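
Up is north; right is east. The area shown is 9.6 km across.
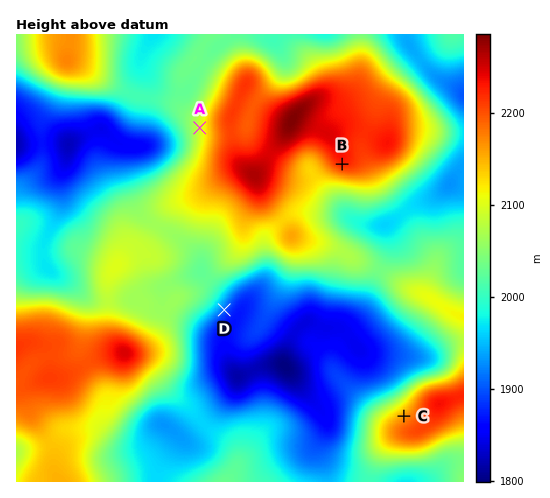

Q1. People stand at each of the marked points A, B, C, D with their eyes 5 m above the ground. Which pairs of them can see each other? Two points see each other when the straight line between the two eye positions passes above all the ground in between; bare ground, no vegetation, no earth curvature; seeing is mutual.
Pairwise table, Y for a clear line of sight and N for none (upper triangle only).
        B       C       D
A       N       N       N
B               Y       N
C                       Y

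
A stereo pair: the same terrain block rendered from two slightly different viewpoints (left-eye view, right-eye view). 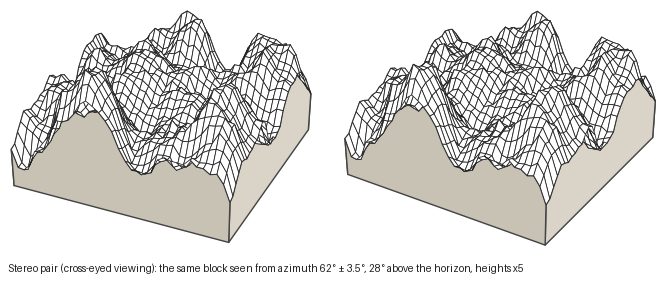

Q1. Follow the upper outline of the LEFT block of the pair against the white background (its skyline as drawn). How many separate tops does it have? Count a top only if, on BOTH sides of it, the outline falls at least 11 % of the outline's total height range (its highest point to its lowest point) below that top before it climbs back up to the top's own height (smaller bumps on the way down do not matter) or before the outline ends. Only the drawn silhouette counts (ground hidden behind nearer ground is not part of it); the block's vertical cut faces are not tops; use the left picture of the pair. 3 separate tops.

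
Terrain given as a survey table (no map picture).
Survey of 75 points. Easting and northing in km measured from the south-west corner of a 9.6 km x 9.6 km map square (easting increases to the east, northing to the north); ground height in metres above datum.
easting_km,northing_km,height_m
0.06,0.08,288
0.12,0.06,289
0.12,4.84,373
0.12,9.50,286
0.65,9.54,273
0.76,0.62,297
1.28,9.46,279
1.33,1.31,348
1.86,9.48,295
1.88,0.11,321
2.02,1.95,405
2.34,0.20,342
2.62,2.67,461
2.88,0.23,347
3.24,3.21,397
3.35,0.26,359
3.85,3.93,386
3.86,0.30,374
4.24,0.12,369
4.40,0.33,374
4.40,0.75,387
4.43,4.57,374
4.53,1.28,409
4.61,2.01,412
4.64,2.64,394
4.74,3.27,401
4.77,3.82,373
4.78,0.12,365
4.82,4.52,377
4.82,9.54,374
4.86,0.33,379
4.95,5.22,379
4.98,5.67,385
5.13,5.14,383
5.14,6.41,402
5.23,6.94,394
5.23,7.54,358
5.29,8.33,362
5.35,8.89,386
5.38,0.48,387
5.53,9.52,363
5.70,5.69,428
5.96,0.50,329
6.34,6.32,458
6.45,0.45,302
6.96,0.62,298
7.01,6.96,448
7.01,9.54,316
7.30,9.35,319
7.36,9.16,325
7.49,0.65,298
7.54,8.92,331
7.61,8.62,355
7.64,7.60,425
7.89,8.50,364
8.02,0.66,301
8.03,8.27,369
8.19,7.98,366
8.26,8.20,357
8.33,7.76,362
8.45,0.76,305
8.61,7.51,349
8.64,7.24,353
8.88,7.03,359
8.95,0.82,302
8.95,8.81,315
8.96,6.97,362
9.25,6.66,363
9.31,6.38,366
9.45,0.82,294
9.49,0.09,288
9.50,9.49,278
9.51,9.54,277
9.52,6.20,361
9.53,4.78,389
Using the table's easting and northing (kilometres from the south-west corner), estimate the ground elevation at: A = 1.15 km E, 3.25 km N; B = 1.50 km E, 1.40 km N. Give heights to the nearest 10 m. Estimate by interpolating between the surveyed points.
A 380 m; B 360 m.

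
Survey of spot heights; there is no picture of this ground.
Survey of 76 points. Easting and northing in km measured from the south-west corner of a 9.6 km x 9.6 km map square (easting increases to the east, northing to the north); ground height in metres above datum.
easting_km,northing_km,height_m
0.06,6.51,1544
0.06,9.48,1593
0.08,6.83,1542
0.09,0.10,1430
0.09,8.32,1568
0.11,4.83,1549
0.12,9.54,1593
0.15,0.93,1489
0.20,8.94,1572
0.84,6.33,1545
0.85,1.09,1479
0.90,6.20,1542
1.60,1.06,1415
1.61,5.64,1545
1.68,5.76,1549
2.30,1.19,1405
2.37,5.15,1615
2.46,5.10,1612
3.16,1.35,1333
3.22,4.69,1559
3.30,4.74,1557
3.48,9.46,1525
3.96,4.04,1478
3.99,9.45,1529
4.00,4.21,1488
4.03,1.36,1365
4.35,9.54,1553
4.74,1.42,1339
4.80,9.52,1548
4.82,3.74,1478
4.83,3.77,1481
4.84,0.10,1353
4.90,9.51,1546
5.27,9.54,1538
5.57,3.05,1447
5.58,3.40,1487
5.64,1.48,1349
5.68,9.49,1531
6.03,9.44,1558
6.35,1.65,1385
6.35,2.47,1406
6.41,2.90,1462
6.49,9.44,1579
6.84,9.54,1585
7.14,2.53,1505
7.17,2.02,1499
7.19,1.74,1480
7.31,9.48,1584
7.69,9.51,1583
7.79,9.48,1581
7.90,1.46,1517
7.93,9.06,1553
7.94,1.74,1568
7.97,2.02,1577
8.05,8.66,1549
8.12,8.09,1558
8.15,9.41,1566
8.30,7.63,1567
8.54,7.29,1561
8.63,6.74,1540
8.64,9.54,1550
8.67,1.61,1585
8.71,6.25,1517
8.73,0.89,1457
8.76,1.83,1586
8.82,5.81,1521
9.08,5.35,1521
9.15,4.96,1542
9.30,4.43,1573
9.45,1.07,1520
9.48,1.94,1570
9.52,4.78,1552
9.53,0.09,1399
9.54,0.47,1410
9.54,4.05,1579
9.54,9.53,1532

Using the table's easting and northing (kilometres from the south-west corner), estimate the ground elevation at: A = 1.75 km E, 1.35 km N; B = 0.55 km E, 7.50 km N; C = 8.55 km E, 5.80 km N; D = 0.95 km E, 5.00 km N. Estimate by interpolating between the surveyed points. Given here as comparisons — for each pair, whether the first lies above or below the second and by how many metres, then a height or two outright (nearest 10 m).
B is above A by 170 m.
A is below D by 150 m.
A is below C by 130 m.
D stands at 1560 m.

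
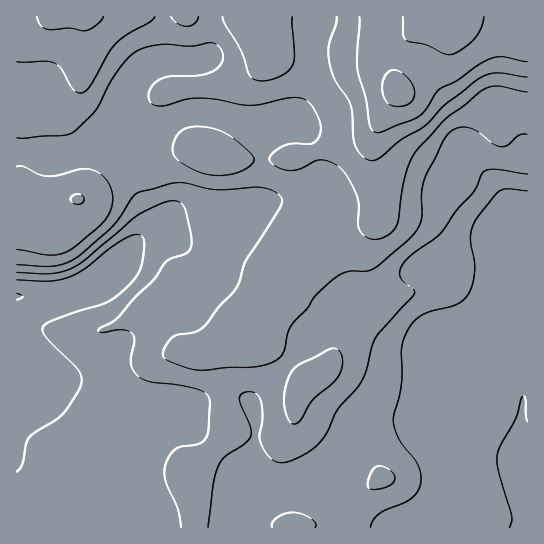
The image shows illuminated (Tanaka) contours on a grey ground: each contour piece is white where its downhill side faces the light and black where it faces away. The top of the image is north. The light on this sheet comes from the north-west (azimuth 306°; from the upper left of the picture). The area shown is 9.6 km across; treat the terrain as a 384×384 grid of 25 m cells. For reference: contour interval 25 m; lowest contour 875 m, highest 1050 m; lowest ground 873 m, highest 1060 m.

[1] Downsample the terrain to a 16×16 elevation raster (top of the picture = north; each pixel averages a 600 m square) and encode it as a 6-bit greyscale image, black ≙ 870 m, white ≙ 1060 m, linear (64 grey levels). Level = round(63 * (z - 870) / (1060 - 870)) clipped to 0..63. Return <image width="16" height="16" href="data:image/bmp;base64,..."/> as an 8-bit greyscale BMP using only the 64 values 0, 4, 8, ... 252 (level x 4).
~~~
<image width="16" height="16" href="data:image/bmp;base64,Qk02BQAAAAAAADYEAAAoAAAAEAAAABAAAAABAAgAAAAAAAABAAATCwAAEwsAAAABAAAAAAAAAAAAAAEBAQACAgIAAwMDAAQEBAAFBQUABgYGAAcHBwAICAgACQkJAAoKCgALCwsADAwMAA0NDQAODg4ADw8PABAQEAAREREAEhISABMTEwAUFBQAFRUVABYWFgAXFxcAGBgYABkZGQAaGhoAGxsbABwcHAAdHR0AHh4eAB8fHwAgICAAISEhACIiIgAjIyMAJCQkACUlJQAmJiYAJycnACgoKAApKSkAKioqACsrKwAsLCwALS0tAC4uLgAvLy8AMDAwADExMQAyMjIAMzMzADQ0NAA1NTUANjY2ADc3NwA4ODgAOTk5ADo6OgA7OzsAPDw8AD09PQA+Pj4APz8/AEBAQABBQUEAQkJCAENDQwBEREQARUVFAEZGRgBHR0cASEhIAElJSQBKSkoAS0tLAExMTABNTU0ATk5OAE9PTwBQUFAAUVFRAFJSUgBTU1MAVFRUAFVVVQBWVlYAV1dXAFhYWABZWVkAWlpaAFtbWwBcXFwAXV1dAF5eXgBfX18AYGBgAGFhYQBiYmIAY2NjAGRkZABlZWUAZmZmAGdnZwBoaGgAaWlpAGpqagBra2sAbGxsAG1tbQBubm4Ab29vAHBwcABxcXEAcnJyAHNzcwB0dHQAdXV1AHZ2dgB3d3cAeHh4AHl5eQB6enoAe3t7AHx8fAB9fX0Afn5+AH9/fwCAgIAAgYGBAIKCggCDg4MAhISEAIWFhQCGhoYAh4eHAIiIiACJiYkAioqKAIuLiwCMjIwAjY2NAI6OjgCPj48AkJCQAJGRkQCSkpIAk5OTAJSUlACVlZUAlpaWAJeXlwCYmJgAmZmZAJqamgCbm5sAnJycAJ2dnQCenp4An5+fAKCgoAChoaEAoqKiAKOjowCkpKQApaWlAKampgCnp6cAqKioAKmpqQCqqqoAq6urAKysrACtra0Arq6uAK+vrwCwsLAAsbGxALKysgCzs7MAtLS0ALW1tQC2trYAt7e3ALi4uAC5ubkAurq6ALu7uwC8vLwAvb29AL6+vgC/v78AwMDAAMHBwQDCwsIAw8PDAMTExADFxcUAxsbGAMfHxwDIyMgAycnJAMrKygDLy8sAzMzMAM3NzQDOzs4Az8/PANDQ0ADR0dEA0tLSANPT0wDU1NQA1dXVANbW1gDX19cA2NjYANnZ2QDa2toA29vbANzc3ADd3d0A3t7eAN/f3wDg4OAA4eHhAOLi4gDj4+MA5OTkAOXl5QDm5uYA5+fnAOjo6ADp6ekA6urqAOvr6wDs7OwA7e3tAO7u7gDv7+8A8PDwAPHx8QDy8vIA8/PzAPT09AD19fUA9vb2APf39wD4+PgA+fn5APr6+gD7+/sA/Pz8AP39/QD+/v4A////ADQ0NDA4UDw8SERAKBgQEAgwPDw4RFw8OEA8QEgsEBAEKDQ8PEBMUEhUSEA8HAwMBCAoNDg4PFRMaFg8LBQICAgUICw4SFBYVGhsUDQYCAgIGCw8SGRweHRoaGA8GAgIDBwsPExgZHR4bGhcTCwUDAgcGBAsVFhkdHBsYFhEPBwMfHg4GDxMYGxweHhwSDgkHJCcjEg4TFxkcHyIkGxIJByUoJx0YGBsaHB4iJh0WDwohISAfISUnIiMjJyohFxUWJSQgICEjIiEhIyszLR8bHCcoJiAjIyQmJCYuOzouIyErLS0iISElLSwqMjo6OTMwMjMyLCcoKTEsKjE4PT07Ng="/>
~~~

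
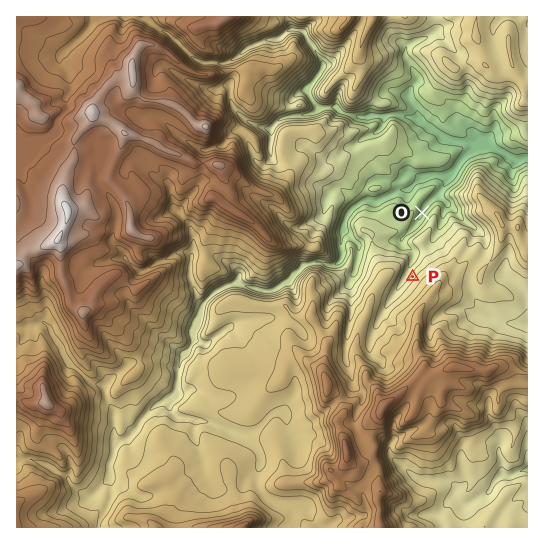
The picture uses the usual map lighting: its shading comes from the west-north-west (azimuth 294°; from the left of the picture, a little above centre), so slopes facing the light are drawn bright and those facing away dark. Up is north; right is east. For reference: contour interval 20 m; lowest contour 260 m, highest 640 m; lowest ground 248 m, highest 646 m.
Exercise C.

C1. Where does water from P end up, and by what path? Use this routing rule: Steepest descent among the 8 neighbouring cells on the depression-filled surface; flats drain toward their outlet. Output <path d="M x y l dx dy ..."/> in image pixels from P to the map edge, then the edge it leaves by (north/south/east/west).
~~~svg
<path d="M413 277l-4-4 1-8 3-4 0-10-4-4-3 0-4-4 0-4 12-12 5-8 0-2 6-8 1-4 8-8 1 0 10-11 2-4 2-7 9-9 1-4 12-9 3 0 4-3 8 0 1-1 8 0 20 10 8 0 2-1 2 0"/>
exit: east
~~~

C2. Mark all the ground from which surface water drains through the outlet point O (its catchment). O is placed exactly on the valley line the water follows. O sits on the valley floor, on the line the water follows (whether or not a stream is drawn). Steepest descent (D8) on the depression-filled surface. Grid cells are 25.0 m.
3.295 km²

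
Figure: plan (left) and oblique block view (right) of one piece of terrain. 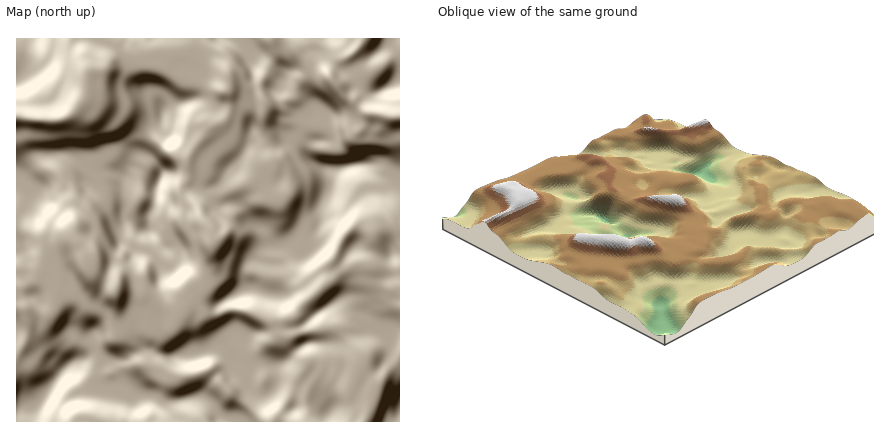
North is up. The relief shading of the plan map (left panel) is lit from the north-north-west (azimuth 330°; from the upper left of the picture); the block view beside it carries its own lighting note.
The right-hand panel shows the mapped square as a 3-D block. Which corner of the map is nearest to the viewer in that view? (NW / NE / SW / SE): SW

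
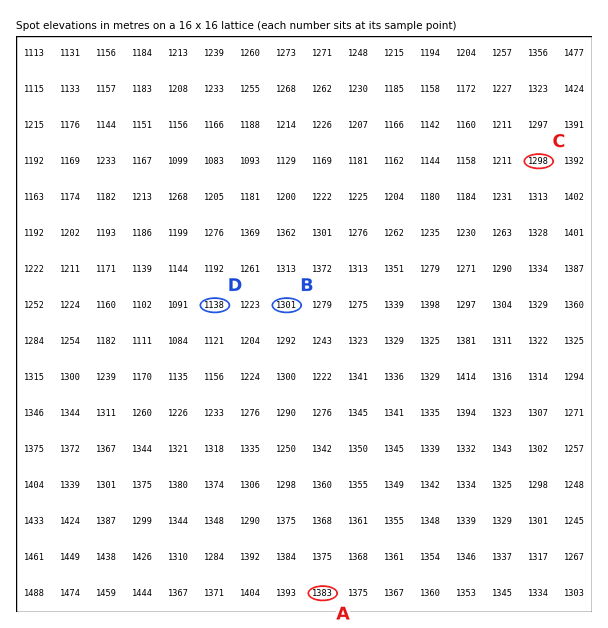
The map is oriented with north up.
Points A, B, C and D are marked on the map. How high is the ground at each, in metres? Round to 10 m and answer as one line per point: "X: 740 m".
A: 1380 m
B: 1300 m
C: 1300 m
D: 1140 m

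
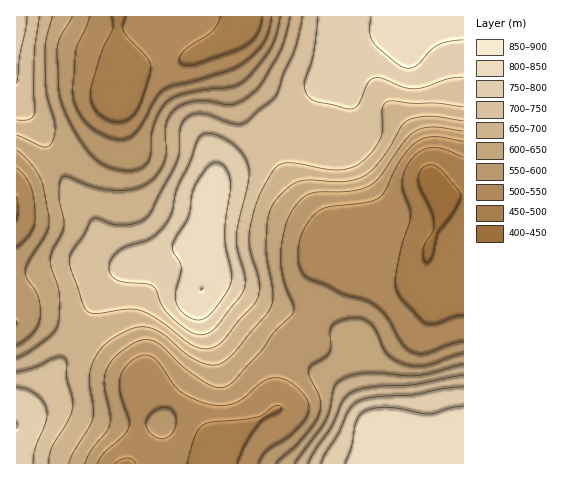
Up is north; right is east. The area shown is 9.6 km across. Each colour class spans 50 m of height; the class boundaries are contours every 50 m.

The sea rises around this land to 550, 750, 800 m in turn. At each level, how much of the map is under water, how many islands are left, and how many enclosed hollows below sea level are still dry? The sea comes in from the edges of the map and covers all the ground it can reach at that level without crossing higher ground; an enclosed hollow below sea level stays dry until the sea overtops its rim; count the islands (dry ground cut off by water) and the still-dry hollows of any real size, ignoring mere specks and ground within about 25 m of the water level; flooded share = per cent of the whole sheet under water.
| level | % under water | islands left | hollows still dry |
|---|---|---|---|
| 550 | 26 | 0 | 0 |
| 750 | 81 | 1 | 0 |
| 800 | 92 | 1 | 0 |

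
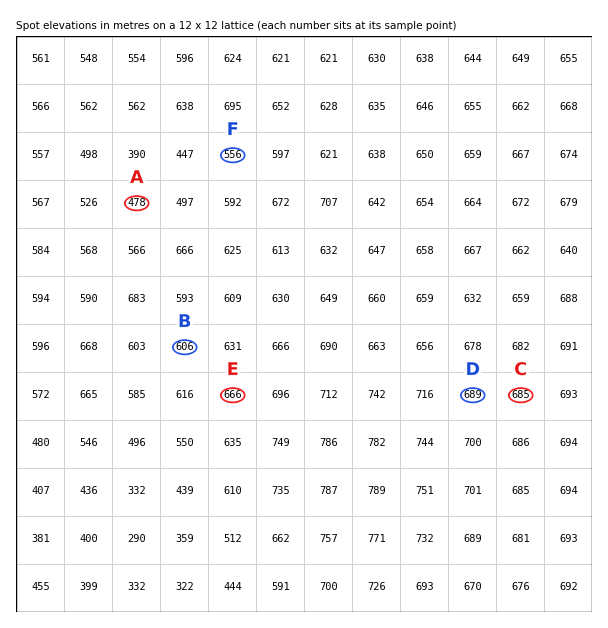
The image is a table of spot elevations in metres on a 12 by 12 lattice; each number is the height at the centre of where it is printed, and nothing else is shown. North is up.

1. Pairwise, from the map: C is above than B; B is above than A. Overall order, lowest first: A B C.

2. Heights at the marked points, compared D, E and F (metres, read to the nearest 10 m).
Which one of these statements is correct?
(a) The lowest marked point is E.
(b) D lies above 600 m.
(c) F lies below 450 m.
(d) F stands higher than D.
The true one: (b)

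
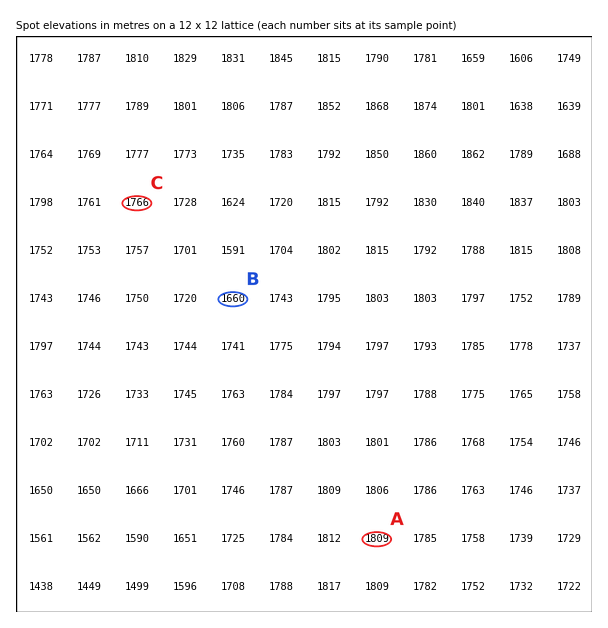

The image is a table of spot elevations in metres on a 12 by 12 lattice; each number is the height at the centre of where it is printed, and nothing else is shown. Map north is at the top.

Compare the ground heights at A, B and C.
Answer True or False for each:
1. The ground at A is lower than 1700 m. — False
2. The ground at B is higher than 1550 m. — True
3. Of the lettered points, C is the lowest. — False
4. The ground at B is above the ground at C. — False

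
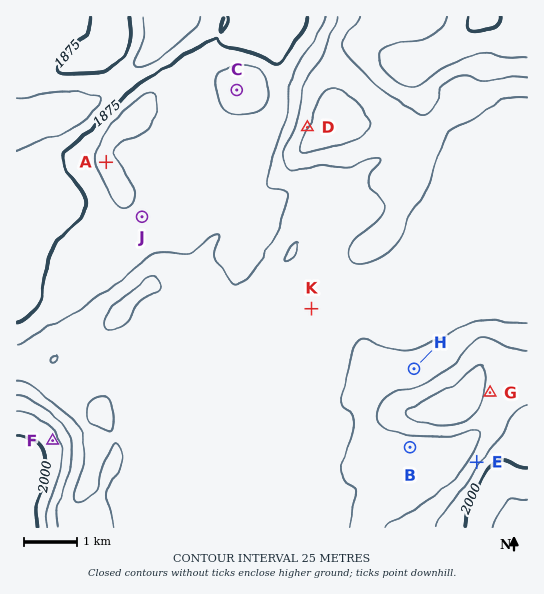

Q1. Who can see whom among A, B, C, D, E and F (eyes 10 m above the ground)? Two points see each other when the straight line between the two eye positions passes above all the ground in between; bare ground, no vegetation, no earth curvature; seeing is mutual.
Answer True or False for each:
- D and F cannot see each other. False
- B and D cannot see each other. True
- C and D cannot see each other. False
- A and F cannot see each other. False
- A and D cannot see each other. False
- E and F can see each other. True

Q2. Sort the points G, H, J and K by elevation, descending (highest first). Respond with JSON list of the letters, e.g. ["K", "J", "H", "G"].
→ ["G", "H", "K", "J"]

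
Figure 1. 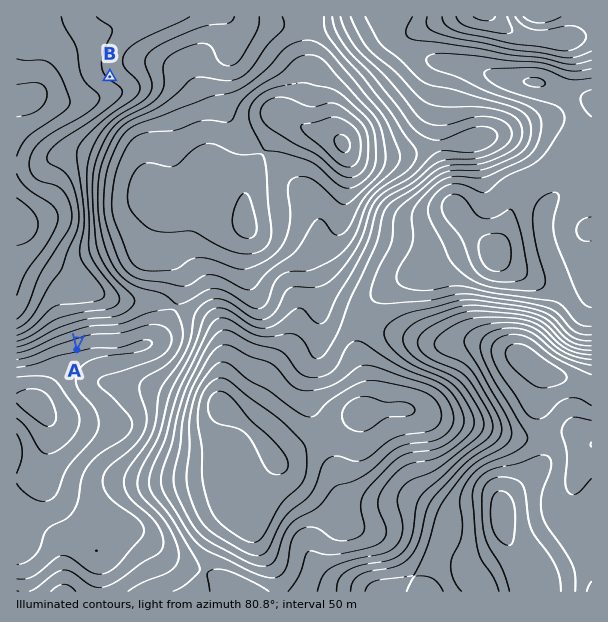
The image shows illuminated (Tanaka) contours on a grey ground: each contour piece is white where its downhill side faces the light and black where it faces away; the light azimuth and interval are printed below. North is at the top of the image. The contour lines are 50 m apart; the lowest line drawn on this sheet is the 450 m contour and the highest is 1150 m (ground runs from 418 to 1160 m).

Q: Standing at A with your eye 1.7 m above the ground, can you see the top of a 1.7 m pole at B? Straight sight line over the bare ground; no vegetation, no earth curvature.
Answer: no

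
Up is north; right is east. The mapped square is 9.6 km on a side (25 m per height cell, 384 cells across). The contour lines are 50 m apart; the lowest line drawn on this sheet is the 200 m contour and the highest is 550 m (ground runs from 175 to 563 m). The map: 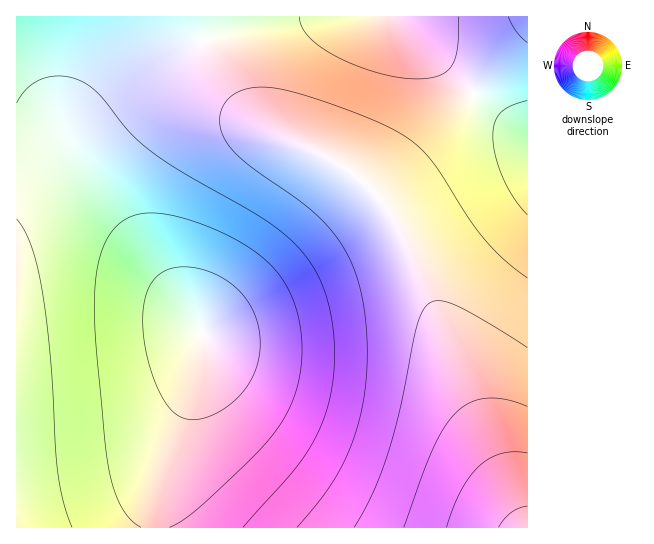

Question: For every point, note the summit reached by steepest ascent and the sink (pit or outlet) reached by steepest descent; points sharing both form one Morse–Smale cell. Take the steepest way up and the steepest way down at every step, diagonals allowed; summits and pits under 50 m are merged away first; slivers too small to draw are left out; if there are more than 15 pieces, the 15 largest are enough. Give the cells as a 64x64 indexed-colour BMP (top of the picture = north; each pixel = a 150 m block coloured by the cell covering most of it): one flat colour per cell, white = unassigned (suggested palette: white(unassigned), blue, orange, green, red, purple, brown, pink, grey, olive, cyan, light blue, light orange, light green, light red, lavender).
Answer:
<image width="64" height="64" href="data:image/bmp;base64,Qk12CAAAAAAAAHYAAAAoAAAAQAAAAEAAAAABAAQAAAAAAAAIAAATCwAAEwsAABAAAAAAAAAA////ALR3HwAOf/8ALKAsACgn1gC9Z5QAS1aMAMJ34wB/f38AIr28AM++FwDox64AeLv/AIrfmACWmP8A1bDFABERERERERERERERERERERERERERERERERERERERERERERERERERERERERERERERERERERERERERERERERERERIREREREREREREREREREREREREREREREREREREREREREhEREREREREREREREREREREREREREREREREREREREREiERERERERERERERERERERERERERERERERERERERERESIRERERERERERERERERERERERERERERERERERERERESIhERERERERERERERERERERERERERERERERERERERERIiEREREREREREREREREREREREREREREREREREREREREiIREREREREREREREREREREREREREREREREREREREREiIhERERERERERERERERERERERERERERERERERERERESIiERERERERERERERERERERERERERERERERERERERESIiIRERERERERERERERERERERERERERERERERERERERIiIhERERERERERERERERERERERERERERERERERERERIiIiEREREREREREREREREREREREREREREREREREREREiIiIRERERERERERERERERERERERERERERERERERERESIiIhERERERERERERERERERERERERERERERERERERESIiIiERERERERERERERERERERERERERERERERERERERIiIiIRERERERERERERERERERERERERERERERERERERIiIiIhEREREREREREREREREREREREREREREREREREREiIiIiERERERERERERERERERERERERERERERERERERESIiIiIRERERERERERERERERERERERERERERERERERESIiIiIhERERERERERERERERERERERERERERERERERERIiIiIiERERERERERERERERERERERERERERERERERERIiIiIiIREREREREREREREREREREREREREREREREREREiIiIiIhERERERERERERERERERERERERERERERERERESIiIiIiERERERERERERERERERERERERERERERERERESIiIiIiIRERERERERERERERERERERERERERERERERERIiIiIiIhERERERERERERERERERERERERERERERERERIiIiIiIiEREREREREREREREREREREREREREREREREREiIiIiIiIREREREREREREREREREREREREREREREREREiIiIiIiIhERERERERERERERERERERERERERERERERESIiIiIiIiERERERERERERERERERERERERERERERERERIiIiIiIiIRERERERERERERERERERERERERERERERERIiIiIiIiIhEREREREREREREREREREREREREREREREREiIiIiIiIiEREREREREREREREREREREREREREREREREiIiIiIiIiIRERERERERERERERERERERERERERERERESIiIiIiIiIhERERERERERERERERERERERERERERERESIiIiIiIiIiERERERERERERERERERERERERERERERERIiIiIiIiIiIRERERERERERERERERERERERERERERERIiIiIiIiIiIhEREREREREREREREREREREREREREREREiIiIiIiIiIiEREREREREREREREREREREREREREREREiIiIiIiIiIiIREREREREREREREREREREREREREREREiIiIiIiIiIiIhEREREREREREREREREREREREREREREiIiIiIiIiIiIiEREREREREREREREREREREREREREREiIiIiIiIiIiIiIREREREREREREREREREREREREREREiIiIiIiIiIiIiIhERERERERERERERERERERERERERIiIiIiIiIiIiIiIiERERERERERERERERERERERERERIiIiIiIiIiIiIiIiIREREREREREREREREREREREREiIiIiIiIiIiIiIiIiIhERERERERERERERERERERERIiIiIiIiIiIiIiIiIiIiERERERERERERERERERERESIiIiIiIiIiIiIiIiIiIiMRERERERERERERERERERESIiIiIiIiIiIiIiIiIiIiMxEREREREREREREREREREiIiIiIiIiIiIiIiIiIiIiMzEREREREREREREREREREiIiIiIiIiIiIiIiIiIiIjMzMRERERERERERERERERESIiIiIiIiIiIiIiIiIiIjMzMxERERERERERERERERESIiIiIiIiIiIiIiIiIiIjMzMzERERERERERERERERESIiIiIiIiIiIiIiIiIiIjMzMzMRERERERERERERERERIiIiIiIiIiIiIiIiIiIjMzMzMxERERERERERERERERIiIiIiIiIiIiIiIiIiIjMzMzMzEREREREREREREREREiIiIiIiIiIiIiIiIiIjMzMzMzMREREREREREREREREiIiIiIiIiIiIiIiIiIjMzMzMzMxERERERERERERERESIiIiIiIiIiIiIiIiIjMzMzMzMzERERERERERERERESIiIiIiIiIiIiIiIiIjMzMzMzMzMRERERERERERERERIiIiIiIiIiIiIiIiIjMzMzMzMzMxEREREREREREREREiIiIiIiIiIiIiIiIjMzMzMzMzMz"/>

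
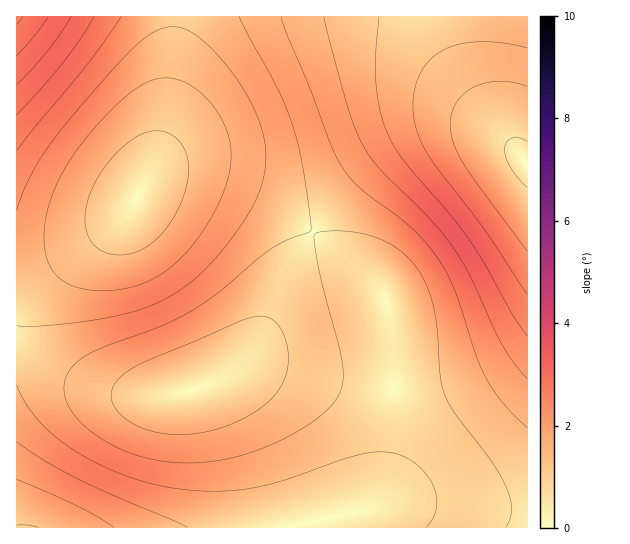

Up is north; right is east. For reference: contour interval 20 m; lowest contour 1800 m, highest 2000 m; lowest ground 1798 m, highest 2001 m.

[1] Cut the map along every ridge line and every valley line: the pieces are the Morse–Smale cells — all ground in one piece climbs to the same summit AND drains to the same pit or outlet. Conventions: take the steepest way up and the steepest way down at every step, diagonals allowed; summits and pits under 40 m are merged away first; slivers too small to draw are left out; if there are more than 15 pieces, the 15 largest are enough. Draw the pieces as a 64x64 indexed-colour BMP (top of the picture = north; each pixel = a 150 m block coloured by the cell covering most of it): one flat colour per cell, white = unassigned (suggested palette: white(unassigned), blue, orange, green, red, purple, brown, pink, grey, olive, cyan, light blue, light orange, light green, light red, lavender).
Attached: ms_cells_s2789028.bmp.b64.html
<image width="64" height="64" href="data:image/bmp;base64,Qk12CAAAAAAAAHYAAAAoAAAAQAAAAEAAAAABAAQAAAAAAAAIAAATCwAAEwsAABAAAAAAAAAA////ALR3HwAOf/8ALKAsACgn1gC9Z5QAS1aMAMJ34wB/f38AIr28AM++FwDox64AeLv/AIrfmACWmP8A1bDFABERERERERERERERERERERERERERERERERERERERERERERERERERERERERERERERERERERERERERERERERERERERERERERERERERERERERERERERERERERERERERERERERERERERERERERERERERERERERERERERERERERERERERERERERERERERERERERERERERERERERERERERERERERERERERERERERERERERERERERERERERERERERERERERERERERERERERERERERERERERERERERERERERERERERERERERERERERERERERERERERERERERERERERERERERERERERERERERERERERERERERERERERERERERERERERERERERERERERERERERERERERERERERERERERERERERERERERERERERERERERERERERERERERERERERERERERERERERERERERERERERERERERERERERERERERERERERERERERERERERERERERERERERERERERERERERERERERERERERERERERERERERERERERERERERERERERERERERERERERERERERERERERERERERERERERERERERERERERERERERERERERERERERERERERERERERERERERERERERERERERERERERERERERERERERERERERERERERERERERERERERERERERERESIiIiIiIiEREREREREREREREREREREREREREREREREiIiIiIiIiIiERERERERERERERERERERERERERERESIiIiIiIiIiIiIiEREREREREREREREREREREREREREiIiIiIiIiIiIiIiIhERERERERERERERERERERERESIiIiIiIiIiIiIiIiIiIRERERERERERERERERERERERIiIiIiIiIiIiIiIiIiIiEREREREREREREREREREREREiIiIiIiIiIiIiIiIiIiIRERERERERERERERERERERESIiIiIiIiIiIiIiIiIiIiERERERERERERERERERERERIiIiIiIiIiIiIiIiIiIiIREREREREREREREREREREREiIiIiIiIiIiIiIiIiIiIiERERERERERERERERERERESIiIiIiIiIiIiIiIiIiIiIRERERERERERERERERERERIiIiIiIiIiIiIiIiIiIiIhEREREREREREREREREREREiIiIiIiIiIiIiIiIiIiIiIRERERERERERERERERERESIiIiIiIiIiIiIiIiIiIiIhERERERERERERERERERERIiIiIiIiIiIiIiIiIiIiIiIREREREREREREREREREREiIiIiIiIiIiIiIiIiIiIiIhERERERERERERERERERESIiIiIiIiIiIiIiIiIiIiIiIRERERERERERERERERERMzMyIiIiIiIiIiIiIiIiIiIhEREREREREREREREREREzMzMzIiIiIiIiIiIiIiIiIiIRERERERERERERERERETMzMzMzIiIiIiIiIiIiIiIiIiERERERERERERERERERMzMzMzMyIiIiIiIiIiIiIiIiIREREREREREREREREREzMzMzMzMyIiIiIiIiIiIiIiIiERERERERERERERERETMzMzMzMzMiIiIiIiIiIiIiIiIhERERERERERERERERMzMzMzMzMzIiIiIiIiIiIiIiIiIREREREREREREREREzMzMzMzMzMiIiIiIiIiIiIiIiIiERERERERERERERETMzMzMzMzMzIiIiIiIiIiIiIiIiIhERERERERERERERMzMzMzMzMzMiIiIiIiIiIiIiIiIiIREREREREREREREzMzMzMzMzMzIiIiIiIiIiIiIiIiIiERERERERERERETMzMzMzMzMzMiIiIiIiIiIiIiIiIiIhERERERERERERMzMzMzMzMzMyIiIiIiIiIiIiIiIiIiIREREREREREREzMzMzMzMzMzMiIiIiIiIiIiIiIiIiIiIRERERERERETMzMzMzMzMzMyIiIiIiIiIiIiIiIiIiIiIRERERERERMzMzMzMzMzMzIiIiIiIiIiIiIiIiIiIiIiIhEREiIREzMzMzMzMzMzMyIiIiIiIiIiIiIiIiIiIiIiIiIiIRETMzMzMzMzMzMzIiIiIiIiIiIiIiIiIiIiIiIiIiIRERMzMzMzMzMzMzMiIiIiIiIiIiIiIiIiIiIiIiIiIhEREzMzMzMzMzMzMyIiIiIiIiIiIiIiIiIiIiIiIiIhERETMzMzMzMzMzMzIiIiIiIiIiIiIiIiIiIiIiIiIiERERMzMzMzMzMzMzMiIiIiIiIiIiIiIiIiIiIiIiIiEREREzMzMzMzMzMzMyIiIiIiIiIiIiIiIiIiIiIiIiIRERETMzMzMzMzMzMzIiIiIiIiIiIiIiIiIiIiIiIiIRERERMzMzMzMzMzMzMiIiIiIiIiIiIiIiIiIiIiIiIhEREREzMzMzMzMzMzMzIiIiIiIiIiIiIiIiIiIiIiIiERERETMzMzMzMzMzMzMiIiIiIiIiIiIiIiIiIiIiIiERERERMzMzMzMzMzMzMyIiIiIiIiIiIiIiIiIiIiIiIREREREzMzMzMzMzMzMzIiIiIiIiIiIiIiIiIiIiIiIhERERETMzMzMzMzMzMzMiIiIiIiIiIiIiIiIiIiIiIiERERER"/>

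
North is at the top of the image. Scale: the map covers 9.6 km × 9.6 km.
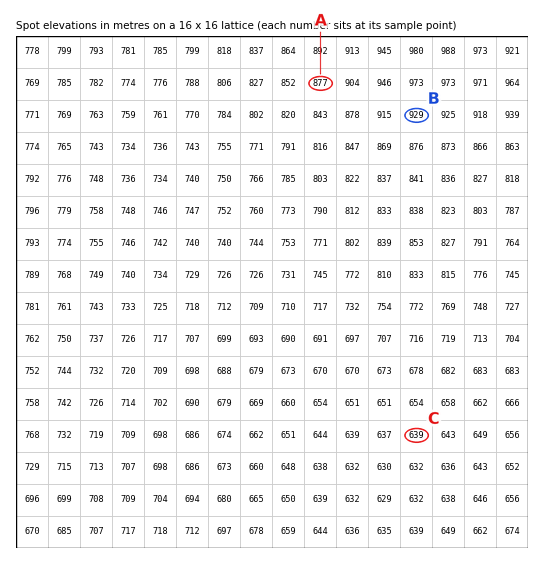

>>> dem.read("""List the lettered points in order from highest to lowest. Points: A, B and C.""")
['B', 'A', 'C']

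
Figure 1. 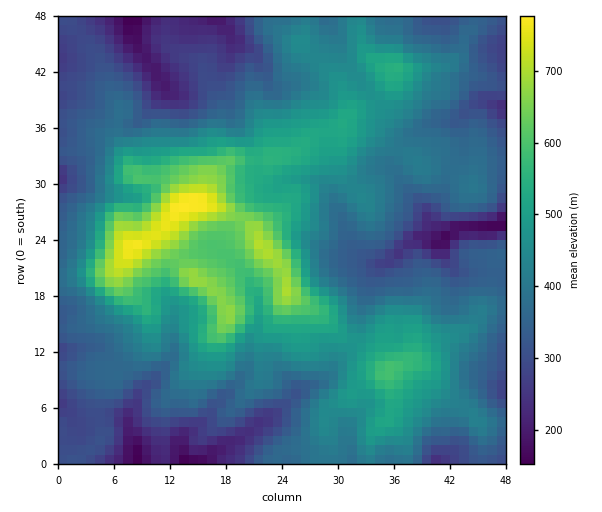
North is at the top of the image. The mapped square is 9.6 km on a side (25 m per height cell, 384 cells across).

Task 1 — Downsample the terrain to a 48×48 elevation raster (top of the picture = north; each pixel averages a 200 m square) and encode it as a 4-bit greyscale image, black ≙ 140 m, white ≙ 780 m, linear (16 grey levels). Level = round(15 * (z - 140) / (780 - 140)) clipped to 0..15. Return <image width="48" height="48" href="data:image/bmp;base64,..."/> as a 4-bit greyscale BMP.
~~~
<image width="48" height="48" href="data:image/bmp;base64,Qk32BAAAAAAAAHYAAAAoAAAAMAAAADAAAAABAAQAAAAAAIAEAAATCwAAEwsAABAAAAAAAAAAAAAAABEREQAiIiIAMzMzAERERABVVVUAZmZmAHd3dwCIiIgAmZmZAKqqqgC7u7sAzMzMAN3d3QDu7u4A////AEREMiEBIhAREiM0VVVmZmZnZmZTIzREREREQyEBIhEiESI0VVVmZmZ3ZndkMzRFVERERDESIhEzIiIjRVVmd2Z4h3dlRERWVEM0RDEiMyIjMzIjNEVnd2Z4mId2VVVmZUM0RCIjNDMzNEMyM0Vnd3d4mZh3ZmZ3ZTNEQzI0RURERVVDM0Vnd3d4mZiHZmZ2VTNEREM0VVVVRFVURERWd4iIiZiId3dmVDREVVQ0VWZmVEVmVURWZ4iImZmIh3ZlQ0RVVVVERWZmZlVmZlRVZniJqqmYiHZVQ0RVVVVURWd3d2VmZlVmZniZq6qZmHZVRERVVVVVVWd3iHZndmd3dniZq6qqmHZVVERVVVZmZleIiIdnd3iId3iJmqqpmHZlVDRFVWZndmeJmZd3d4iIiIiJmZmZh3dmVEVVVWZ3h2eKu6iIiImIiIiImYmYiHdmVFVVZmd4h3iZvLqImZmZmYd4iImYh3d2VUVVZneJmHiJrMuYmqqqqYd3iIiHdmZ2ZUVWZ4mamHiJvMypq7u7qYZmd3d3ZmZnZVVWeaqqmIiazMuprNy6mHZVZmZmZVZmZVZnm7uqmZq8zLupvNyph2VVVVVWVVVVVWZ5vNy7qqzdzLqqvNyYdlVURVVVVURVVWaKzd3Lu7zcy7qrzNuXZVVERERVVERVVVZ5ve7cy7zLu7u8zcqHZVVEMzREQzRVVVZ4rO/t3Mu7u7vN3cqGZVREQzNDIjRVVVZorO/+7dy7u7vN3Kl2ZVVVVDIhESRERFVnnO7u7u3Lu7vdy5h3ZlVVVUMiERIiIlVnm93d7u7cy7zdypmHZlVmZVQyIhERAFVnisy83v7u3czLuqmHZlZnZVQyMzMzIUVmeaqrzv//7tuqqpmHZmZ3ZlUzRFVVQ0RVZ4iJve//7bqpmZmIZmd3ZlVEVVZmVDRFZ4marN3u3LqpmZmIdnd3ZlVVVWZmVDRFZ5q7u8zNzLqZmYiHd3d2ZlVmZWZmVTRFZ5q6q7vMzLqZmZmIiId2ZmZmZmZmVURFZ4qZmqq7u7uqqpmZiIh2ZmZmZmVmVUVVVoiIiZmZmqqZqqmZmZh3ZmZmZlVVVURVVnd3d3eIiYiJmZmZmZmHdmZmZlVVVERVVmZmZmZnd3d4mZmZmZmId2ZlVVVVRERVVWVVVVVWZmZ4iIiZmZmId3ZlVURVQ0RFVWVUREREVVZ3d3iIiZmIh3dmVUREMzREVWVTMzM0RVVmZmd3iJmIiHd2ZVQzMjREVVVDIiI0REVmVWZ3eIiIiIh2ZmVDM0REVVRDISI0REVVVVZneIh4iZh3ZmVERDREREQyEiM0Q0RVRWZneId4mZmHZmVVRDM0REMhEiM0MzRERWZ3d3eJmamHd2VUQzM0RDIRIjMzMzNDRmd3d3eJmZh3ZmZUQzNEQyERIzMzMyIzVnd3d3eIiIdmZVVUMzNEMyESIzIiMiI0Vnd3ZmeHZmZVVVVUQzQzMhERIiIiIiJFZmd3ZmeHZmVURFVVREQzIhABIiIiESNFZmZmVmd2ZmVEREVVRA=="/>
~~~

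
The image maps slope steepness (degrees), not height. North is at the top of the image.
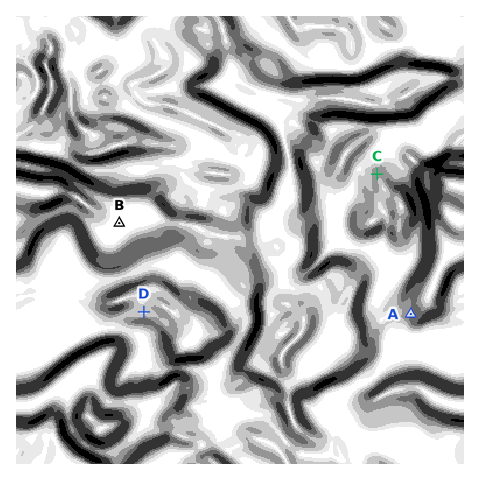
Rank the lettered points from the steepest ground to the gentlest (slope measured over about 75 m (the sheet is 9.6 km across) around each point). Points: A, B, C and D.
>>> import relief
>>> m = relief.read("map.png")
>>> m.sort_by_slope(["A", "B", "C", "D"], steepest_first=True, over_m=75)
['A', 'C', 'D', 'B']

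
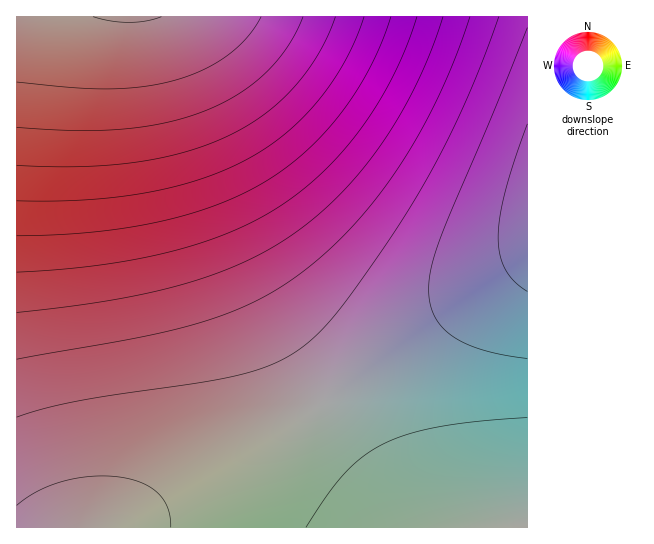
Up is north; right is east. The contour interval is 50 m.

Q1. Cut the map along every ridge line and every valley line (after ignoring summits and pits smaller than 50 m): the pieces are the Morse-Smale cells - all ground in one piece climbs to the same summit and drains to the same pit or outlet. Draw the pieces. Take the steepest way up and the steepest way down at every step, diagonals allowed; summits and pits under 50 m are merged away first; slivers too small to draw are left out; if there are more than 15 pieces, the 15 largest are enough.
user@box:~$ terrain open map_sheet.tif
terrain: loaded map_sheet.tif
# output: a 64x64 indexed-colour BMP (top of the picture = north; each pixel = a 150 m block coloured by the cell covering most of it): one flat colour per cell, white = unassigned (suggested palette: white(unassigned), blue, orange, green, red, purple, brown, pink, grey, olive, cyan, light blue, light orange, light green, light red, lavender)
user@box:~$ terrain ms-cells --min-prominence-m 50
<image width="64" height="64" href="data:image/bmp;base64,Qk12CAAAAAAAAHYAAAAoAAAAQAAAAEAAAAABAAQAAAAAAAAIAAATCwAAEwsAABAAAAAAAAAA////ALR3HwAOf/8ALKAsACgn1gC9Z5QAS1aMAMJ34wB/f38AIr28AM++FwDox64AeLv/AIrfmACWmP8A1bDFABERERERERFERERERERERERERERERERERERDMzMzMzMzERERERERERFERERERERERERERERERERERDMzMzMzMzMRERERERERERRERERERERERERERERERERDMzMzMzMzMxERERERERERERRERERERERERERERERERDMzMzMzMzMzERERERERERERERRERERERERERERERERDMzMzMzMzMzMREREREREREREREURERERERERERERERDMzMzMzMzMzMxEREREREREREREREURERERERERERERDMzMzMzMzMzMzEREREREREREREREREURERERERERERDMzMzMzMzMzMzMRERERERERERERERERFEREREREREREMzMzMzMzMzMzMxERERERERERERERERERFEREREREREMzMzMzMzMzMzMzERERERERERERERERERERFEREREREMzMzMzMzMzMzMzMRERERERERERERERERERERREREREMzMzMzMzMzMzMzMxERERERERERERERERERERERREREQzMzMzMzMzMzMzMzEREREREREREREREREREREREUREQzMzMzMzMzMzMzMzMREREREREREREREREREREREREUQzMzMzMzMzMzMzMzMxEREREREREREREREREREREREREzMzMzMzMzMzMzMzMzERERERERERERERERERERERERESIzMzMzMzMzMzMzMzMRERERERERERERERERERERERESIiMzMzMzMzMzMzMzMxERERERERERERERERERERERESIiIiMzMzMzMzMzMzMzERERERERERERERERERERERERIiIiIjMzMzMzMzMzMzMRERERERERERERERERERERERIiIiIiIzMzMzMzMzMzMxEREREREREREREREREREREREiIiIiIiIzMzMzMzMzMzEREREREREREREREREREREREiIiIiIiIiMzMzMzMzMzMREREREREREREREREREREREiIiIiIiIiIiMzMzMzMzMxERERERERERERERERERERESIiIiIiIiIiIjMzMzMzMzERERERERERERERERERERESIiIiIiIiIiIiIjMzMzMzMRERERERERERERERERERERIiIiIiIiIiIiIiIzMzMzMxERERERERERERERERERERIiIiIiIiIiIiIiIiMzMzMzEREREREREREREREREREREiIiIiIiIiIiIiIiIiMzMzMREREREREREREREREREREiIiIiIiIiIiIiIiIiIjMzMxERERERERERERERERERESIiIiIiIiIiIiIiIiIiIjMzERERERERERERERERERESIiIiIiIiIiIiIiIiIiIiIzMRERERERERERERERERERIiIiIiIiIiIiIiIiIiIiIiIxERERERERERERERERERIiIiIiIiIiIiIiIiIiIiIiIiEREREREREREREREREREiIiIiIiIiIiIiIiIiIiIiIiIREREREREREREREREREiIiIiIiIiIiIiIiIiIiIiIiIhERERERERERERERERESIiIiIiIiIiIiIiIiIiIiIiIiERERERERERERERERESIiIiIiIiIiIiIiIiIiIiIiIiIRERERERERERERERERIiIiIiIiIiIiIiIiIiIiIiIiIhEREREREREREREREREiIiIiIiIiIiIiIiIiIiIiIiIiEREREREREREREREREiIiIiIiIiIiIiIiIiIiIiIiIiIRERERERERERERERESIiIiIiIiIiIiIiIiIiIiIiIiIhERERERERERERERERIiIiIiIiIiIiIiIiIiIiIiIiIiERERERERERERERERIiIiIiIiIiIiIiIiIiIiIiIiIiIREREREREREREREREiIiIiIiIiIiIiIiIiIiIiIiIiIhEREREREREREREREiIiIiIiIiIiIiIiIiIiIiIiIiIiERERERERERERERESIiIiIiIiIiIiIiIiIiIiIiIiIiIRERERERERERERERIiIiIiIiIiIiIiIiIiIiIiIiIiIhERERERERERERERIiIiIiIiIiIiIiIiIiIiIiIiIiIiEREREREREREREREiIiIiIiIiIiIiIiIiIiIiIiIiIiIRERERERERERERESIiIiIiIiIiIiIiIiIiIiIiIiIiIhERERERERERERESIiIiIiIiIiIiIiIiIiIiIiIiIiIiERERERERERERERIiIiIiIiIiIiIiIiIiIiIiIiIiIiIREREREREREREREiIiIiIiIiIiIiIiIiIiIiIiIiIiIhERERERERERERESIiIiIiIiIiIiIiIiIiIiIiIiIiIiERERERERERERESIiIiIiIiIiIiIiIiIiIiIiIiIiIiIRERERERERERERIiIiIiIiIiIiIiIiIiIiIiIiIiIiIhEREREREREREREiIiIiIiIiIiIiIiIiIiIiIiIiIiIiEREREREREREREiIiIiIiIiIiIiIiIiIiIiIiIiIiIiIRERERERERERESIiIiIiIiIiIiIiIiIiIiIiIiIiIiIhERERERERERERIiIiIiIiIiIiIiIiIiIiIiIiIiIiIiEREREREREREREiIiIiIiIiIiIiIiIiIiIiIiIiIiIiIREREREREREREiIiIiIiIiIiIiIiIiIiIiIiIiIiIiIhERERERERERESIiIiIiIiIiIiIiIiIiIiIiIiIiIiIi"/>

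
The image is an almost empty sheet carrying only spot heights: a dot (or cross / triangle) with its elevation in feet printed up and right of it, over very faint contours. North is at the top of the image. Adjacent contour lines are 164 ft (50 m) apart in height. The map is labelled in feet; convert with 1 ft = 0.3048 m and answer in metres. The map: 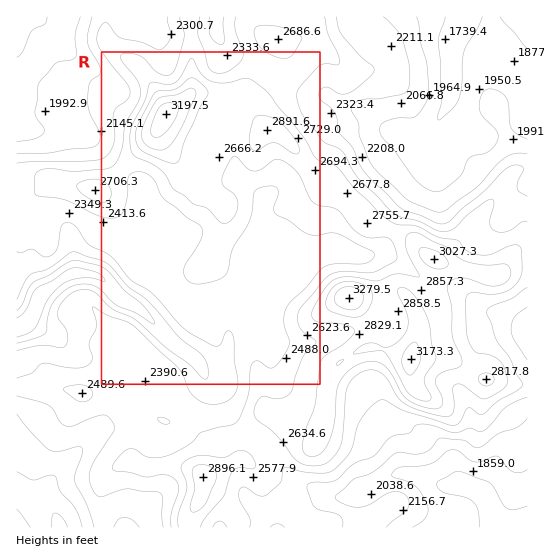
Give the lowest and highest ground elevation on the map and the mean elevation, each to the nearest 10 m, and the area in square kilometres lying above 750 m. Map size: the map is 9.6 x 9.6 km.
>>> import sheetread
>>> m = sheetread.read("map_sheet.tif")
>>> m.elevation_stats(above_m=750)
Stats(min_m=500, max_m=1000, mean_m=720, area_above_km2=34.5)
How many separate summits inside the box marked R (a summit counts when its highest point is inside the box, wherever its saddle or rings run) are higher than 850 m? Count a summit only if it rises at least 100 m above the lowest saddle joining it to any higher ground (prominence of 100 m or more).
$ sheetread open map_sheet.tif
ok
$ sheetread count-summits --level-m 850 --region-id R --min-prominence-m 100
1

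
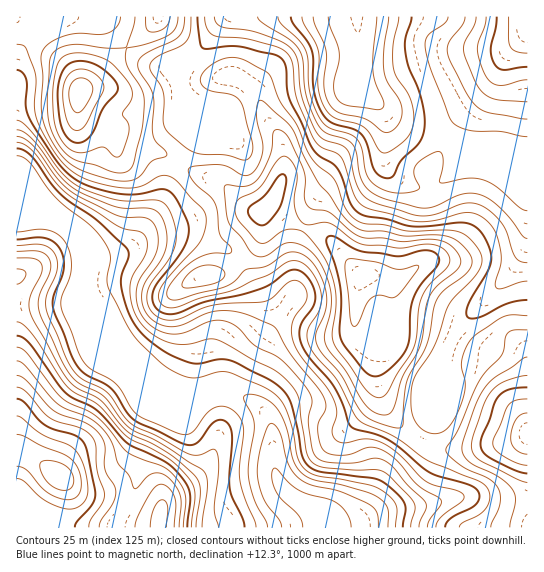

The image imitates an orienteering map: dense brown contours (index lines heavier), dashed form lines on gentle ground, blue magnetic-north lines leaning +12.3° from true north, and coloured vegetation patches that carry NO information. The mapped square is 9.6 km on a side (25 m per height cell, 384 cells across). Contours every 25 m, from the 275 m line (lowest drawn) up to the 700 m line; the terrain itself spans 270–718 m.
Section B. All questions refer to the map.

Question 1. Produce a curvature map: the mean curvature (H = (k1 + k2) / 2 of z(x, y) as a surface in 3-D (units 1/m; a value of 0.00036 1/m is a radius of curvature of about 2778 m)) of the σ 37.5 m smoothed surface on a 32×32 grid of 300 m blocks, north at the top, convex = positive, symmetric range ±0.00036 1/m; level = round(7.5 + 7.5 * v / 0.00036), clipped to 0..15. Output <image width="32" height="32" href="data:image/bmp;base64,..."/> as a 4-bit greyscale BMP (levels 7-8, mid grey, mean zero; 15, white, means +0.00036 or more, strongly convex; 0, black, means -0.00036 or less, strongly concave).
<image width="32" height="32" href="data:image/bmp;base64,Qk12AgAAAAAAAHYAAAAoAAAAIAAAACAAAAABAAQAAAAAAAACAAATCwAAEwsAABAAAAAAAAAAAAAAABEREQAiIiIAMzMzAERERABVVVUAZmZmAHd3dwCIiIgAmZmZAKqqqgC7u7sAzMzMAN3d3QDu7u4A////AHZHUUjPgFu5mGdmNprfyZpTa7lDz9Q5hEVTRCIyEiV5KP+4gq/IaHQzMjVXinMCVkz/gmfPZ5hjJtqadXqYhnm7qoaL2jbJcxn/yTOdus3NuIveqJQW2oMG3MUp/Ietrad63FAQFuykCNqJvrIVmI3XZ7owN3SpUTmCS+1UcJqr14aKQ3ZURDRnQ3zMNHJa2rmjIydViER4dlZ8u0B2ZnjZggR1SJqGmWWZnZ6xR5VI2YQ3Y2h3eKlo29pt9zWpeqhzZyaZdDV3Wbj5atdUacqnMnQ5/5MjaFRE6lm2RjSXtyJmWf/5h3dQA9tZtiZSWNyEWIed//6IUCfdqstnhDj/1UVkNay3i3FJ7cnP/dpljbREZDVnUo11jueZn/qZcyZjJoUmdoader+zmVeZmpRUMTaFJoVb7ZlrYnhBSbp0dQV4h1WGa8zGKnRUQjeXRXBbyryEi8kp+my0IldUVWcAnrv7eLzJBv5ptRW8h3d3A9+X13yERBTcOOoliZd3dyjvpblmRWVJ/kbMRFeXZlVZv7N7c2d0fcxxR1NYl3doN5/EapR1U4yKYAMzWZZ5iRSv/NyGabmqm0BGV4l2ipUkntmEFFnMmNxTVWuYdnq3WcuXhiJFm6r+lWVamIiKunV3VHzJlmmYmXVlSbmJmZuWRVU3/7QBNDM0ZkaIQ0aL"/>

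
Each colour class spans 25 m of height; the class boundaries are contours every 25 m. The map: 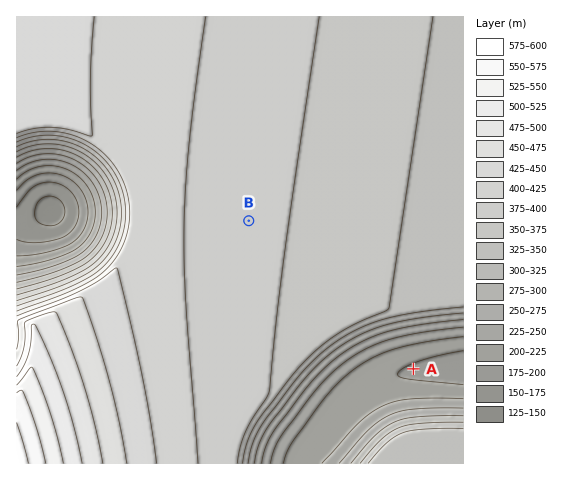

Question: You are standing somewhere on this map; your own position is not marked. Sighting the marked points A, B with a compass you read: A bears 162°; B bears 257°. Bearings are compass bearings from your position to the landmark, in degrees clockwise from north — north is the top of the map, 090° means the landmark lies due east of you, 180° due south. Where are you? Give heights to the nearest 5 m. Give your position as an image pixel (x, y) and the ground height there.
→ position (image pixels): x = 357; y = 196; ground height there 360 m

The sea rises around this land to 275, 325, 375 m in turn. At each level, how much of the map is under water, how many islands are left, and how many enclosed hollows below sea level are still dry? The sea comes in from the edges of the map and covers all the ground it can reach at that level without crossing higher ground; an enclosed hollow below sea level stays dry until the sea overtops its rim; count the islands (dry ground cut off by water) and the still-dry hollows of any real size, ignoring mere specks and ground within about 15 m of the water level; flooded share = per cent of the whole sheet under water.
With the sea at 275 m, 13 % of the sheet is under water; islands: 0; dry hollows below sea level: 0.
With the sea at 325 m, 17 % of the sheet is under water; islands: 0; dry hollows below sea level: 0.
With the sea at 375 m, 47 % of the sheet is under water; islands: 0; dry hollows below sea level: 0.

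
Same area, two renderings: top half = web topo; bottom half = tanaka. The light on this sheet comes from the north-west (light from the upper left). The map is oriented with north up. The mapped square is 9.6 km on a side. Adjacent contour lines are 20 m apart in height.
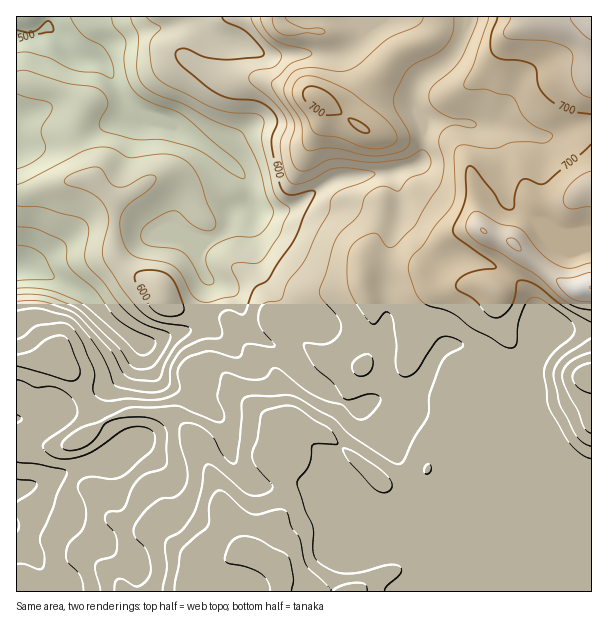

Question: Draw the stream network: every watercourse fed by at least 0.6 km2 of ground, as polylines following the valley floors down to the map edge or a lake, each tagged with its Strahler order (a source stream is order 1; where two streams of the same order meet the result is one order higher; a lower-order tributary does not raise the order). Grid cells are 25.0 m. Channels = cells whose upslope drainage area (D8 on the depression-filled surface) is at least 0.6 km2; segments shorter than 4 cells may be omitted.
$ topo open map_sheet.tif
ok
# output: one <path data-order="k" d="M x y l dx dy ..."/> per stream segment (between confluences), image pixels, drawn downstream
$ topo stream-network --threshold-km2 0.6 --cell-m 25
<path data-order="1" d="M218 591l-11 0"/><path data-order="1" d="M38 563l-3-3 0-2-18-18 0-15"/><path data-order="1" d="M126 560l-6-3-15-15-6-3-3 0-3-3-4-2-26-25-3-2-43 0 0-18"/><path data-order="1" d="M372 557l51-51"/><path data-order="1" d="M554 536l-104-104"/><path data-order="2" d="M423 506l24-24 2-3 0-6 1-2 0-39"/><path data-order="1" d="M174 480l-1-3-33-33"/><path data-order="1" d="M237 468l-6-12 0-4-1-2 0-7-2-2 0-6-1-1 0-3-6-11-11-10-4-2-3-3-6-3-12-10-17-8-19-19-2-3 0-9-1-3-6 0"/><path data-order="1" d="M338 468l33 33 6 3 4 0 2 2 40 0"/><path data-order="2" d="M116 465l-33 0-2 2-7 1-5 3-3 0-18 9-3 0-1 2-3 0-2 1-3 0-6 3-4 0-2 2-7 0 0 1"/><path data-order="2" d="M140 444l-3 0-21 21"/><path data-order="2" d="M450 432l-4-4"/><path data-order="2" d="M446 428l-6-6-9-5-41 0-12-12-3 0-3-3"/><path data-order="1" d="M44 419l-27 0"/><path data-order="1" d="M365 419l0-2-2 0-15-15"/><path data-order="3" d="M348 402l-4 0-3-1-17-12-12-6-12-12 0-2-4-4 0-2-14-13-21-11-4-4-2 0-9-9-1-3 0-5-2-1 0-3-1-2 0-3-2-1 0-3-3-6-13-14-5 0-9-4-7-8 0-3-3-4 0-6 1-2 0-3 5-6 0-1 10-11"/><path data-order="3" d="M372 402l-24 0"/><path data-order="2" d="M377 398l-5 4"/><path data-order="1" d="M138 357l2-1 0-6"/><path data-order="2" d="M140 350l-8-8"/><path data-order="1" d="M450 345l-9 5-4 4-12 24-15 15-3 2-5 0-1 1-15 0-2 2-7 0"/><path data-order="2" d="M132 342l-49-49-2 0-3-3-39-20-3 0-1-1-6 0-2-2-10 0"/><path data-order="1" d="M554 338l-14 13 0 2-3 3-1 6-2 1 0 8-49 49-3 2-6 0-2 1-12 0-1 2-6 0-2 1-7 2"/><path data-order="1" d="M212 330l-2-1-19 0-2 1-4 0-2 2-4 0-2 1-12 3-12 6-21 0"/><path data-order="1" d="M314 324l-5-1-4-5-2 0-4-4-2 0-37-38 0-7-2-2 0-10-1-2 0-43-3-6"/><path data-order="1" d="M386 324l0 26-2 1 0 39-7 8"/><path data-order="1" d="M50 258l-8 8-25 0 0 1"/><path data-order="1" d="M449 258l-9 2-2 1-6-1-33-33 0-35-1-1 0-6-2-2 0-3-3-6-1-1-5 0"/><path data-order="1" d="M156 237l60 0"/><path data-order="3" d="M216 237l14-13 0-3 1-2 0-6 9-9 9-1 0-9"/><path data-order="1" d="M549 237l-22-22-12-6-8-8 0-16-1-2 0-4-2-2 0-24-4-6-2-4-16-17"/><path data-order="2" d="M254 206l0-5-5-7"/><path data-order="3" d="M249 194l-1-9-5-6 0-2-16-16-2 0-3-3"/><path data-order="2" d="M387 173l-12 0-1 1-9 0-2 2-13 0-2 1-7 0-2 2-4 0-6 3-8 6-1 0-5 4-1 0-15 12-9 5-5 0-1 1-26 0-4-4"/><path data-order="2" d="M417 164l-1 1-5 0-1 2-3 0-2 1-3 0-6 3-7 0-2 2"/><path data-order="3" d="M222 158l-15-12-1 0-12-9-15-8-11 0-1-1-14-2-33-33-1-4-3-3-8-15-9-9-3-2-9 0-1-1"/><path data-order="2" d="M539 135l-9-1-2-2-4 0-2-1-9-2-1-1-5 0-1-2-24 0"/><path data-order="1" d="M548 135l-9 0"/><path data-order="1" d="M254 126l-30 30 0 2-2 0"/><path data-order="2" d="M423 126l0 30-6 8"/><path data-order="2" d="M482 126l-6 0-5-3"/><path data-order="2" d="M471 123l-1-1-42 0-5 4"/><path data-order="1" d="M534 69l-22 23-8 15-16 16-17 0"/><path data-order="3" d="M86 59l-3 0-9-5-8-7 0-2-4-4 0-2-9-9-15 0-3 3-18 2"/><path data-order="1" d="M458 45l-2 5-12 13-1 0-8 6-9 5-9 9-1 3 0 3-2 1 0 17 9 9 0 10"/><path data-order="1" d="M363 36l-1 0-14 14-6 1-1 2-6 0-2 1-70 0-14-7-3 0-4-3-3 0-6-5-9-1-2-2-4 0-3-1-15-15-3-2-8 0-1 2-5 0-4 3-3 0-2 1-3 0-6 3-9 0-1 2-11 0-1 1-3 0-3 3-11 6-12 3-16 17-12 0"/>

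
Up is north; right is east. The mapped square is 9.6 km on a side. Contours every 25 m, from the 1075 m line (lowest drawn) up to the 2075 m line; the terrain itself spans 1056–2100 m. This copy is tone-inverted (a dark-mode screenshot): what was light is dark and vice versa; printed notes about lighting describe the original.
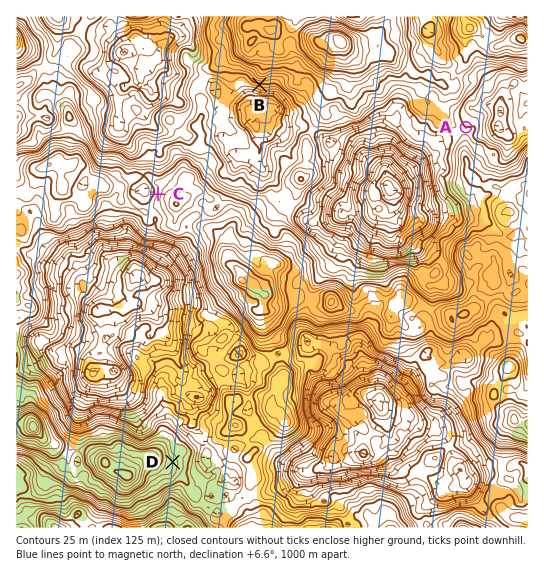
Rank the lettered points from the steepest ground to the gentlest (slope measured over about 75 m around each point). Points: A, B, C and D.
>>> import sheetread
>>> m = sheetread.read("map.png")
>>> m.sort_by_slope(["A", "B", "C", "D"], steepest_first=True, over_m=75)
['B', 'C', 'D', 'A']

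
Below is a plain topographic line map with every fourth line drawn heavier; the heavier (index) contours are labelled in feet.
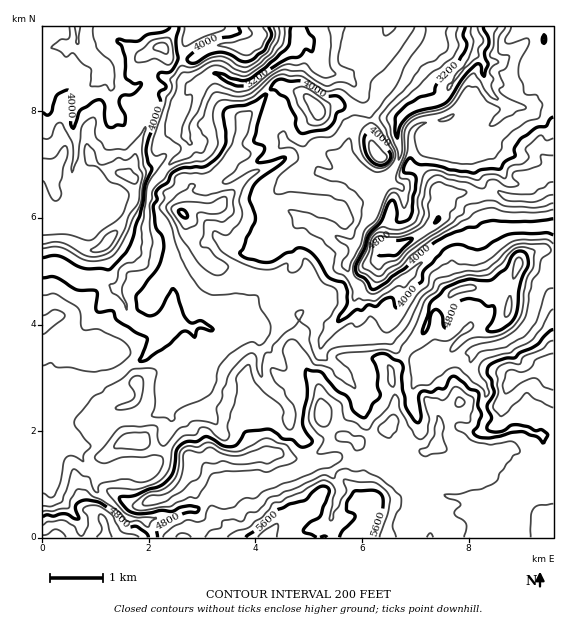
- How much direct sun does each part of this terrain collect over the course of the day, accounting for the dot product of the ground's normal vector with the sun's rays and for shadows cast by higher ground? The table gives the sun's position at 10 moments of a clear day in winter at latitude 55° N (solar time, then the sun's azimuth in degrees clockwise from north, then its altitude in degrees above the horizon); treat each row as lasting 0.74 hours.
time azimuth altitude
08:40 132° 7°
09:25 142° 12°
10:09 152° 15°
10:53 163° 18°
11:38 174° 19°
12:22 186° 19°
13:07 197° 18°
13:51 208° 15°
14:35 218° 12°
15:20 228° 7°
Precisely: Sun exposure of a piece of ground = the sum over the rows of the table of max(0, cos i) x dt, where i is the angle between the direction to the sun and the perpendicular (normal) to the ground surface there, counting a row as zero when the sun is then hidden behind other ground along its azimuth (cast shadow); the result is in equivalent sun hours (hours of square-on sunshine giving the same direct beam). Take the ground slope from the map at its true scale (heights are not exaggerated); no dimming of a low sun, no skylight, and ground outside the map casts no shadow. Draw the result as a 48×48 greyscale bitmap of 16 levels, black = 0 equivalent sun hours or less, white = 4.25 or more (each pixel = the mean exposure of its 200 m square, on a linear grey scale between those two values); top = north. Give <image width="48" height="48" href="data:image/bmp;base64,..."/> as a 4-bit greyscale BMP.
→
<image width="48" height="48" href="data:image/bmp;base64,Qk32BAAAAAAAAHYAAAAoAAAAMAAAADAAAAABAAQAAAAAAIAEAAATCwAAEwsAABAAAAAAAAAAAAAAABEREQAiIiIAMzMzAERERABVVVUAZmZmAHd3dwCIiIgAmZmZAKqqqgC7u7sAzMzMAN3d3QDu7u4A////ACMzRVIRUyIzEhEkd2Q0ZmlmZVZ3ZmZmZhASZ0ECIQETQgEBd3h0VliWZUVWZnZmZQAGUgTf/YM0ISESFneFd2eIZnZnd3dmVQARACUUm920NDIhATeFR3ZmdkVmd3ZmZREyABAAAGuYVEMxAAJEUhEiRWiZh3dlUzRSEAAAACiYiHZUIAACIAAkVmZoqXd2ZmVSN1MhAEeJzNy6hTEAEiJGd4eIiHd4dWUjaKmHQ2VJhli7pUVUR2ZoiqqHVXd3V2ZWQlvKYzABAAAAEQJ7uYeYc3hUIkZlVmaIhzIjQyAAABAAAVmXY0qXMTVCABASRWd3d1IAExAAATIRI2u1ERRmI1ZolJqJmmZVVndkIjIQE0VVVFd2QSEjJYSZdomYiHZVVEV3VDIjRVZ1R1QjQ0M1NkNpc2mImHdlQ0VmVWVDVmZCd2UhFFZkMgEhI1qoq3iIZCNmZndWRXUnhmQiJmaGQQERBHasqniIqpMRVmVWUzVHRmEiVmdnUzIBJmMkdYeImqpQJFVWQyNCaFAGh2cyVlUyIQADRZd3h2ZmIkVVQyEkZSIBAAABeoeZQQAAAYh0MyNFZERVQyEiIkUhEAABSqt3u3IAAYmFIjIiRTNVd3ZlMjZRIiEBJZmWaM1QEliGQ0NaqomZmHeHd2eGEjQyNHd3dlqkRDMkZEV4d4eIdnd3ZmeIYRJDNHqZmWaFRSIjVzWGd3eHiIh2VVVmYRESIhSt2XV2RCIyE2VVZ3h5qYiHZVQiM6xRISEUZWWIUTNHiaUzVniaqZdmVFQgG//JRDAAACWapXes7bpjRoipZSEANENEJKzugxEAAAJph7vf/+umZomFIBIhEiJGUTr+yDIQAAETm//VFcuGZ4pjR3ZVQhNCIkVF3pQAAAAAARERIjqGh5qXmYh1ZVM3kyAAGP6mUhAAAFVEQxSnebya25h2ZlepdBEAAG7smHUzRoh3ZVS3e5WN2nVnZ5iHQiIQAmapqr3v/ZmGd3Z3MwAQJmVVZ2VTIjIgFVZ73e7czoZmh4mGMyIxAYh2VEMzIRIQJWRFNHECV3dXiL2oMEMjQju4dDMREkQnhRAAAQBnZXdmh1IzUgAAWmJ7uYZ2Rr+FkwAAAAEQEyWFgxAlJBAAFrlBWGhVe+2TEAAAAAACZERVQxEmQiAAIjJWI5eJiIISQhASIjNFMjQkQzMndCFFZXhEec3ahjERVWZlRDMhIkQzRkRVllVmd2h3iK/6hhERJoiHdSMiA0NDNUZ1iFYkdkaHeJy5upZCABNmd3IhJFZjJGd3eFRDMQFniaU3dUm2IAAVVCRnZVNWIjIkaYRCAAAoqVAAEle8lBADQUqah1VGY1iFVWdSAAADQQAABGV6uXMBIkd4hmZWZWaZi8zHNZYAAAABVVRXmqlBE3V4d2ZDN4eMvb3///+RAAAUiGRGmsukA0VWd1QziZhEylI8/935IAEjVmREiZqpRYtkaImVd3UhEVMQIiSckhJEVWVDWHZURWi3Z3d1ZjMzEFQhADZVdmh2VWZURmd3WEOIdg=="/>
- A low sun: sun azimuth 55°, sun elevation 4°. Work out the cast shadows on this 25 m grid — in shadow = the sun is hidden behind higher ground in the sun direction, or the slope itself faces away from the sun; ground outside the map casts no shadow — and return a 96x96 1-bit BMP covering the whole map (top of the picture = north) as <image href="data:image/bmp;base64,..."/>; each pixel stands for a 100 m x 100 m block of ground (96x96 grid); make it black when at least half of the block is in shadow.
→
<image width="96" height="96" href="data:image/bmp;base64,Qk2+BAAAAAAAAD4AAAAoAAAAYAAAAGAAAAABAAEAAAAAAIAEAAATCwAAEwsAAAIAAAAAAAAA////AAAAAAADwA+BAcABAAAAADwD45wAIAADAAMAABwH9/4B48AHAAMAABwH4//Hh/AHgAAAAAgH5///BvAHwAIAAAA/j//+BPADwAMAAAD+D/9+AOADwAMAAAD8H/B/gEBhwAAAAAD8Of4f8ABBwAA8AAD8Mf/P/AABwAAcAAD8YP/D/wADgAADgAD9/P/j/8IDAHAfgAx////z//P6AH//gAB7///z////Af//gAB5///z//z/w///AANz///jAED/4//4AAd///PgAAP/5/fgAAc//8PAGB//5/PAAAM//gHAfB//h4fAIAY/7AHM/D/+BwfA/j8/4AGc+H/8DwfD//8/4ADz8H/4Dg/Hf/8gYAD/+H/4D4/H//4AIAB/+D/wP4/f//4AAAA/+F/wP8+e//4ACAAf+B/wP8+c//8AD4Af+B/wf8cc/v8AB8AP/D/wf8IY/n9/A8AH/H/w/8B4/3//4YAH/P/g/8BY/x9/+YAD+P/B/4OQ/ww/+AAD+P+D/4Pg/gAf+AAHPP+H/4P48HAP8AAGAP8P/wP+wOAHwAAGAH4OACf/wMADgAAEAHwMB///4AwAAAAEB/wEB/////4AAAcMD/wAB/7///4AAD/f//gAA/53/v4AAP////wAAf93/H4AA///9/8AAf9z/j4AA///x//ACP/z/h4AD///g//wCH/3/h4AP///APv+QX/3/h4Gf//+AHH//z/3/g4f////AAD//7//7w7f////wAB////xjwb/////wAA////gHwD/////yAAf/3/AHwD/////gAAP/z+AP4D/////AAGP//+AH4D////+AAGP/+/gH4D////8AAGP/+f/D4D////4AAEH/+P/54D/c//4EAAD/8H/8AD8cf/wYAAD/gD//AAAMf/g4AAH/iD//wAAAP/hwAAf///f/+B+IH/zwAA/v/+P//5/+H/nwAf/P//H/////j/nwAf+H//D/////z/HgAfwP//B///v/58AAAP4P//B///n/5+AAAH+P//B/+PD/9+AAAH/v//APAHD/8/AAAD////AOODH/8/gAAD///+AM/CHf4/AAAB///+AI/CPfgeDwAA///8ABwAP4AP/5gAf//gAD3wHgAH/48A//3gAD/4HgIH/4fBn/jgAD/wnAID/8f/H/DgAD/gHAID/8////HgAD+BnAMD/8//8+HgABcDnAMD/+f/8+HgAAABnAOB/+f/8+DgAAANnA+B//P/4+DgADAMHD6A//P/w+DgAD97nD4Pf8H/xuDwAD/73D4P/wH/gAB/4D/9zzwH/gH/gAA/8H/5j/gH/Az/AHgf+P/4B/4H/Af+APgP+P/4A/8D/8fwAPgD///YA//H//fAP+AB///AA/////iAf+AA///AAf////gA/+AAf//AA//9//gB/+ADP//AB//8//gH/8ACH//AB//4L/gf/wAAD//AD/74B/4P/wCAB//gX/hgAAAP/wHAA//wb/AAAHgH/wDgA//wD8AAAP4H/wDgA/5wD4AEAPwD/wBwAf4w="/>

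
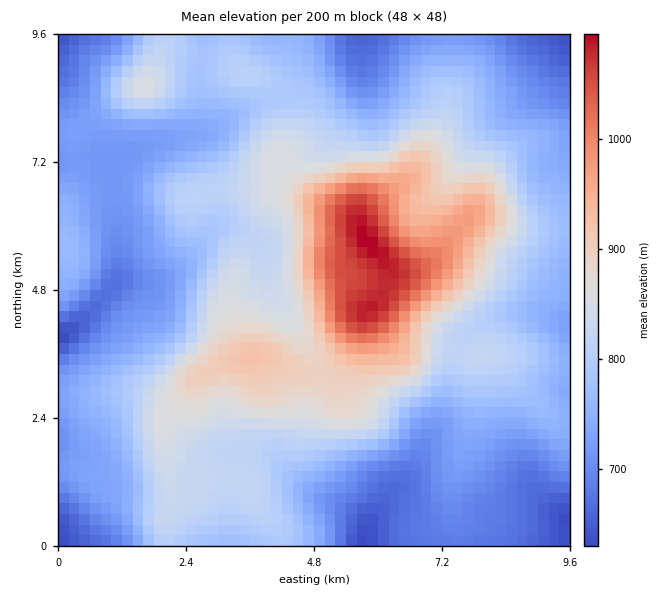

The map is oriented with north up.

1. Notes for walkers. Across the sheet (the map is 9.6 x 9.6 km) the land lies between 630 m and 1100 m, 800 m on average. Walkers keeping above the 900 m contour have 12.1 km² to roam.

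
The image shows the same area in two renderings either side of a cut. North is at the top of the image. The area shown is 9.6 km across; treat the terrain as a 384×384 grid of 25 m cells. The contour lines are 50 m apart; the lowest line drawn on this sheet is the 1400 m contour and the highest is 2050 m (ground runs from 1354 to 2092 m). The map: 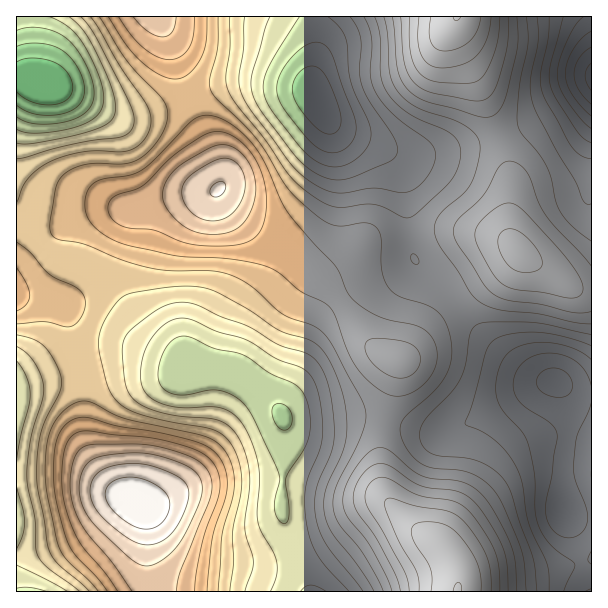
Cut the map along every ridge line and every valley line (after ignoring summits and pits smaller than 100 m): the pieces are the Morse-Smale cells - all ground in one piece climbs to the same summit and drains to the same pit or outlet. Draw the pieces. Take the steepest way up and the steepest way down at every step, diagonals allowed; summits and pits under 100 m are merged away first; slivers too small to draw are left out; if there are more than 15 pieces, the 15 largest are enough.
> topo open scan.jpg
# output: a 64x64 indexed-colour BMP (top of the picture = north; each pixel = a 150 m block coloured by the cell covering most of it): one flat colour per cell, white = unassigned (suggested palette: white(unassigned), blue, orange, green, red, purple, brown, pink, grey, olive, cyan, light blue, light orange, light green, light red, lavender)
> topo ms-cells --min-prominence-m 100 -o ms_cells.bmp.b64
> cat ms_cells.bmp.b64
<image width="64" height="64" href="data:image/bmp;base64,Qk12CAAAAAAAAHYAAAAoAAAAQAAAAEAAAAABAAQAAAAAAAAIAAATCwAAEwsAABAAAAAAAAAA////ALR3HwAOf/8ALKAsACgn1gC9Z5QAS1aMAMJ34wB/f38AIr28AM++FwDox64AeLv/AIrfmACWmP8A1bDFAGZmZmZmZmZiIiIiIiIiIiJ3d3d3d3d3d3REREREREREZmZmZmZmZmIiIiIiIiIiInd3d3d3d3d3dEREREREREBmZmZmZmZmYiIiIiIiIiIid3d3d3d3d3d0REREREREQGZmZmZmZmZiIiIiIiIiIid3d3d3d3d3d0RERERERERAZmZmZmZmZmIiIiIiIiIiJ3d3d3d3d3d3RERERERERABmZmZmZmZmYiIiIiIiIiInd3d3d3d3d3REREREREREAGZmZmZmZmZiIiIiIiIiInd3d3d3d3d0REREREREREQAZmZmZmZmZmIiIiIiIiIid3d3d3d3d0RERERERERERABmZmZmZmZmIiIiIiIiIiJ3d3d3d3d0RERERERERERAAGZmZmZmZmYiIiIiIiIiInd3d3d3d0REREREREREREAAZmZmZmZmIiIiIiIiIiIid3d3d3d0REREREREREREQABmZmZmZmIiIiIiIiIiIiJ3d3d3d3RERERERERERERAAGZmZmZmIiIiIiIiIiIiInd3d3d3dEREREREREREREAAZmZmZmIiIiIiIiIiIiIid3d3d3dEREREREREREREQABmZmZmYiIiIiIiIiIiIiJ3d3d3d0RERERERERERERAAGZmZmYiIiIiIiIiIiIiInd3d3d3REREREREREREREAAZmZmZiIiIiIiIiIiIiIid3d3d3d0REREREREREREQABmZmZmIiIiIiIiIiIiIiJ3d3d3d3RERERERERERERAAGZmZmIiIiIiIiIiIiIiInd3d3d3dE7u7uREREREREAAZmZmYiIiIiIiIiIiIiIiEREREREe7u7u7u5EREREQABmZmZmIiIiIiIiIiIiIiERERERER7u7u7u7u5ERERAAGZmZmYiIiIiIiIiIiIiEREREREREe7u7u7u7uREREAAZmZmZiIiIiIiIiIiIiERERERERER7u7u7u7u7uREQN0ABmZiIiIiIiIiIiIiERERERERERHu7u7u7u7u7u3d3QAAAAAiIiIiIiIiIhEREREREREREe7u7u7u7u7t3d3dAAAAAAAAAAAAARERERERERERERER7u7u7u7u7d3d3d0AAAAAAAAAAAARERERERERERERERM+7u7u7u7d3d3d3QAAAAAAAAAAARERERERERERERETMzPu7u7u7d3d3d3dAAAAAAAAAAERERERERERERERERMzMz7u7u7d3d3d3d0AAAAAAAAAERERERERERERERERMzMzM+7u7d3d3d3d3QAAAAAAAAERERERERERERERERMzMzMzPu7d3d3d3d3dAAAAAAAAARERERERERERERERMzMzMzMz7d3d3d3d3d0AAAAAAAAREREREREREREREREzMzMzMzM93d3d3d3d3QAAAAAAAREREREREREREREREzMzMzMzM5md3d3d3d3aAAAAAAABEREREREREREREREzMzMzMzM5mZnd3d3d2qoAAAAAAREREREREREREREREzMzMzMzM5mZmZnd3dqqqgAAAAEREREREREREREREREzMzMzMzM5mZmZmZ3dqqqqAAAREREREREREREREREREzMzMzMzM5mZmZmZmaqqqqoAAREREREREREREREREREzMzMzMzMzmZmZmZmaqqqqqgBVERERERERERERERERMzMzMzMzMzOZmZmZmZqqqqqqBVVRERERERERERERERMzMzMzMzMzM5mZmZmZmqqqqqoFVVVRERERERERERETMzMzMzMzMzMzmZmZmZmaqqqqqlVVVVVVERERERERETMzMzMzMzMzMzmZmZmZmZqqqqqqVVVVVVVVVVVRERETMzMzMzMzMzMzOZmZmZmZmqqqqqpVVVVVVVVVVVVVVTMzMzMzMzMzMzM5mZmZmZmaqqqqqlVVVVVVVVVVVVVVUzMzMzMzMzMzMzmZmZmZmZqqqqqqVVVVVVVVVVVVVVVTMzMzMzMzMzMzOZmZmZmZmqqqqqpVVVVVVVVVVVVVVTMzMzMzMzMzMzOZmZmZmZmaqqqqqlVVVVVVVVVVVVVVMzMzMzMzMzMzM5iZmZmZmaqqqqqqVVVVVVVVVVVVVVUzMzMzMzMzMzOIiIiIiJmZqqqqqqpVVVVVVVVVVVVVUzMzMzMzMzMziIiIiIiIiImqqqqqqlVVVVVVVVVVVVVTMzMzMzMzM4iIiIiIiIiIjMyqqqqqVVVVVVVVVVVVVTMzMzMzMzM4iIiIiIiIiIiMzMyqqqpVVVVVVbu7tVVVMzMzMzMzM4iIiIiIiIiIiIzMzMyqqlVVVVW7u7u7u1MzMzMzMzMziIiIiIiIiIiIzMzMzMqqVVVVu7u7u7u7v/MzMzMzMziIiIiIiIiIiIjMzMzMzMpVW7u7u7u7u7u///8zM///+IiIiIiIiIiIjMzMzMzMzAC7u7u7u7u7u//////////4iIiIiIiIiIiMzMzMzMzMALu7u7u7u7u7//////////iIiIiIiIiIiMzMzMzMzMwAu7u7u7u7u7v/////////+IiIiIiIiIiIzMzMzMzMzAC7u7u7u7u7v//////////4iIiIiIiIiIzMzMzMzMzMALu7u7u7u7u///////////iIiIiIiIiIjMzMzMzMzMwLu7u7u7u7u7//////////+IiIiIiIiIiMzMzMzMzMzAu7u7u7u7u7///////////4iIiIiIiIiIzMzMzMzMzM"/>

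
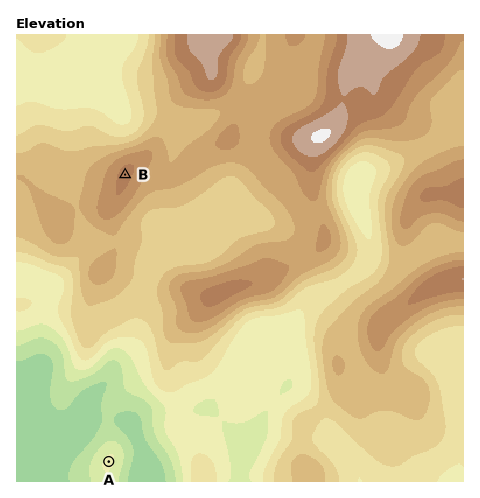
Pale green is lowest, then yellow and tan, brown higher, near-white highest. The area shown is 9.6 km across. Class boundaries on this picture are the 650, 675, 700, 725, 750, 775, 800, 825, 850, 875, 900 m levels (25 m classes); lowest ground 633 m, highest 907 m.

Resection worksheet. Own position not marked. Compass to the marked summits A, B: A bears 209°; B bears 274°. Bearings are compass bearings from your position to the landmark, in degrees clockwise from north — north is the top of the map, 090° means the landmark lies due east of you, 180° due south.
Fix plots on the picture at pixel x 263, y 184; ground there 800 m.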